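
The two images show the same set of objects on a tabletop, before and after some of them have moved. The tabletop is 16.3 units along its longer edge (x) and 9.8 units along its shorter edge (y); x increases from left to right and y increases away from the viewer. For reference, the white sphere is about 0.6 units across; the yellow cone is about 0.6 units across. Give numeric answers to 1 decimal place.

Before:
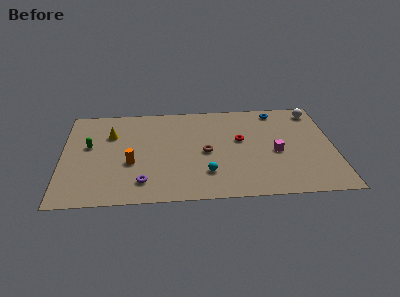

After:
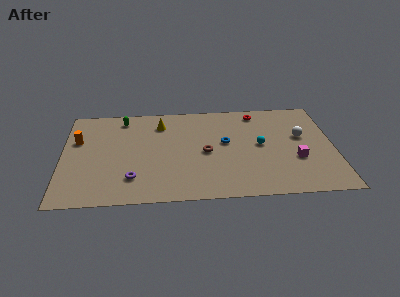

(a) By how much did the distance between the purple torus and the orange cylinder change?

+3.2

They were about 2.0 units apart before and 5.2 after — 3.2 units further apart.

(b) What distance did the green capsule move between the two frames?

3.4

From (1.6, 5.7) to (3.6, 8.4), the green capsule covered √(2.0² + 2.7²) ≈ 3.4 units.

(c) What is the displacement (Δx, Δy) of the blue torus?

(-3.2, -3.1)

The blue torus was at about (13.0, 8.6) and moved to about (9.8, 5.5).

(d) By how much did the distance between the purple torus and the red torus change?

+2.8

They were about 7.0 units apart before and 9.8 after — 2.8 units further apart.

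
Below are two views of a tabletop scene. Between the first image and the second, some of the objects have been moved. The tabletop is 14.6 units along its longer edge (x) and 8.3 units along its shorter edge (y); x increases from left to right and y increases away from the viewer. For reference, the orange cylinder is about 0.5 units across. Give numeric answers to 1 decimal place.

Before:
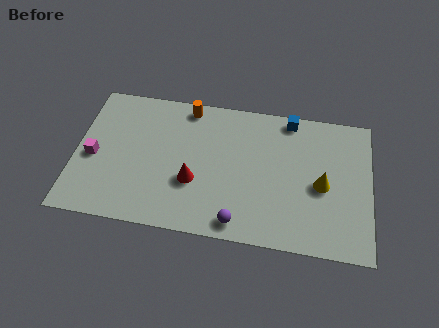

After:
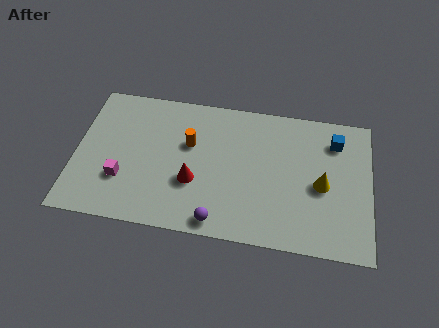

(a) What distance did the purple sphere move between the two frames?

1.0

The purple sphere moved from about (8.2, 1.0) to (7.2, 0.9), a distance of √(1.0² + 0.1²) ≈ 1.0.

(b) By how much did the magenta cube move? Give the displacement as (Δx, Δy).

(1.5, -1.1)

The magenta cube was at about (0.9, 3.7) and moved to about (2.4, 2.6).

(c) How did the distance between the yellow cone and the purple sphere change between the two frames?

+0.9

The distance was about 4.9 in the first image and 5.8 in the second, so they moved 0.9 units further apart.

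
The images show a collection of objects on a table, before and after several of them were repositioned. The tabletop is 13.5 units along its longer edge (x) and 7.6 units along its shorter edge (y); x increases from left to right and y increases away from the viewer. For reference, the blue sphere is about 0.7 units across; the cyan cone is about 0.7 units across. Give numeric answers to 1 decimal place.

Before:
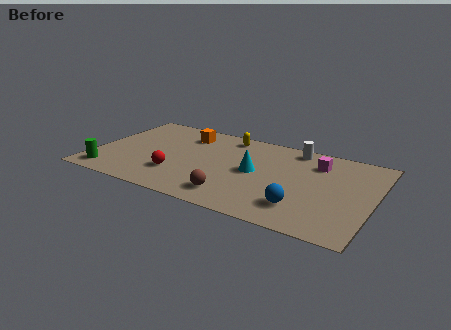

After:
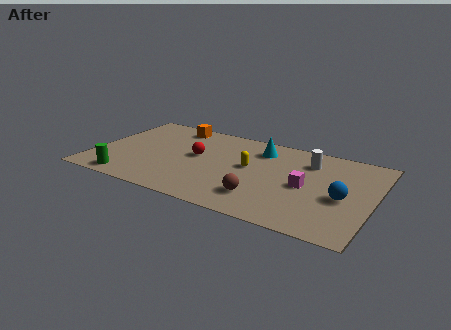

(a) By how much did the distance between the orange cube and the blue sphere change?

+1.8

Before: roughly 7.5 units apart; after: 9.3. That's 1.8 units further apart.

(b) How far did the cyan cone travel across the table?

2.1

The cyan cone was near (7.8, 3.9) before and (7.8, 6.0) after, so it travelled √(0.0² + 2.1²) ≈ 2.1 units.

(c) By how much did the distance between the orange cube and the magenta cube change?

+1.0

Before: roughly 6.5 units apart; after: 7.5. That's 1.0 units further apart.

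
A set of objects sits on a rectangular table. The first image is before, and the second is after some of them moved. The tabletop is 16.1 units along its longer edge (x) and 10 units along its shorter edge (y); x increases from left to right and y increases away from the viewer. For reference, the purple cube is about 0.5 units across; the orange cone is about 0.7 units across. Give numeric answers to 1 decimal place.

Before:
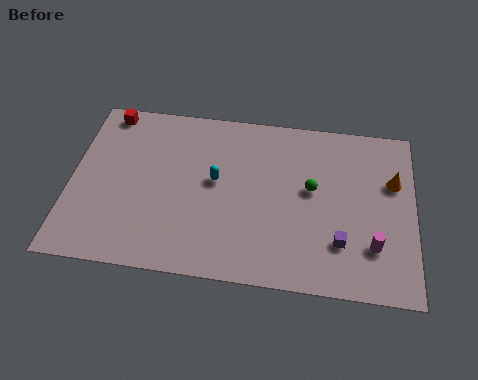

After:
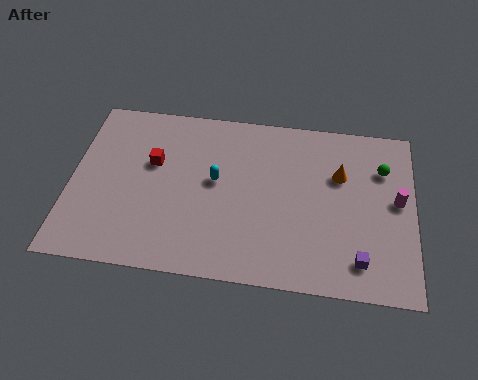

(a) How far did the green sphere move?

3.7

From (11.3, 5.6) to (14.6, 7.2), the green sphere covered √(3.3² + 1.6²) ≈ 3.7 units.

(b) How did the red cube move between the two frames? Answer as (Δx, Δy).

(2.3, -2.8)

From the two frames, the red cube sits at roughly (1.5, 9.0) before and (3.8, 6.2) after.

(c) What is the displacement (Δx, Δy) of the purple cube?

(0.9, -0.9)

The purple cube was at about (12.7, 2.7) and moved to about (13.6, 1.8).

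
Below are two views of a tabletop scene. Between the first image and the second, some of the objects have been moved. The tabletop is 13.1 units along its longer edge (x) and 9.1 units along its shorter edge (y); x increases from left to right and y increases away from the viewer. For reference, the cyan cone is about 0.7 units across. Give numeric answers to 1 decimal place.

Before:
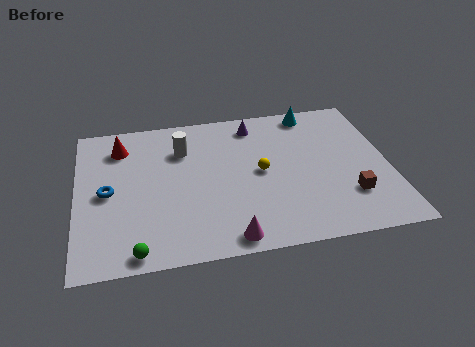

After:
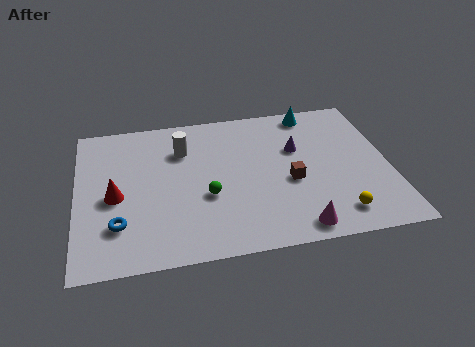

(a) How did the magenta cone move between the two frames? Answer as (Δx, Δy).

(2.8, 0.1)

The magenta cone was at about (6.2, 0.9) and moved to about (9.0, 1.0).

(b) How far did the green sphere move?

4.0

The green sphere was near (2.4, 0.8) before and (5.4, 3.5) after, so it travelled √(3.0² + 2.7²) ≈ 4.0 units.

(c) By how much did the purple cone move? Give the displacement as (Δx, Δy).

(1.7, -1.9)

The purple cone was at about (7.6, 7.7) and moved to about (9.3, 5.8).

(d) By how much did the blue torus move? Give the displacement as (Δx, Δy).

(0.4, -2.0)

The blue torus was at about (1.3, 4.4) and moved to about (1.7, 2.4).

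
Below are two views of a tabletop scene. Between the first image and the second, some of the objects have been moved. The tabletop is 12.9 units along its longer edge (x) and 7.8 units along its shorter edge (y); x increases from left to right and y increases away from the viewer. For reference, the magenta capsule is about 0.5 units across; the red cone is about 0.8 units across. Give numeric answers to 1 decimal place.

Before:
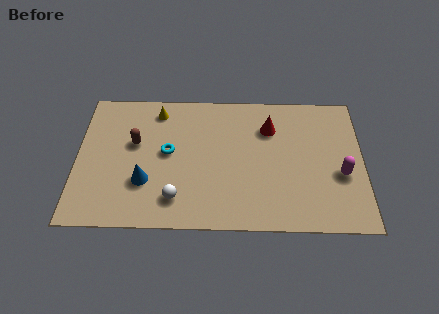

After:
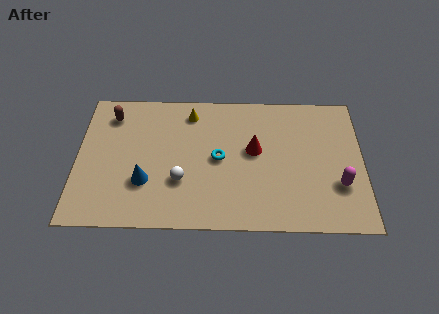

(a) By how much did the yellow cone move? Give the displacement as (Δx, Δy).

(1.5, -0.1)

From the two frames, the yellow cone sits at roughly (3.6, 6.6) before and (5.1, 6.5) after.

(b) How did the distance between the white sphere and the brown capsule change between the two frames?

+1.3

Before: roughly 3.6 units apart; after: 4.9. That's 1.3 units further apart.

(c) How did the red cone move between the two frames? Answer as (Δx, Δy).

(-0.7, -1.3)

From the two frames, the red cone sits at roughly (8.7, 5.7) before and (8.0, 4.4) after.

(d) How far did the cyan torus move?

2.3

From (4.1, 4.2) to (6.4, 3.9), the cyan torus covered √(2.3² + 0.3²) ≈ 2.3 units.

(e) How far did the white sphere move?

1.0

The white sphere was near (4.5, 1.6) before and (4.7, 2.6) after, so it travelled √(0.2² + 1.0²) ≈ 1.0 units.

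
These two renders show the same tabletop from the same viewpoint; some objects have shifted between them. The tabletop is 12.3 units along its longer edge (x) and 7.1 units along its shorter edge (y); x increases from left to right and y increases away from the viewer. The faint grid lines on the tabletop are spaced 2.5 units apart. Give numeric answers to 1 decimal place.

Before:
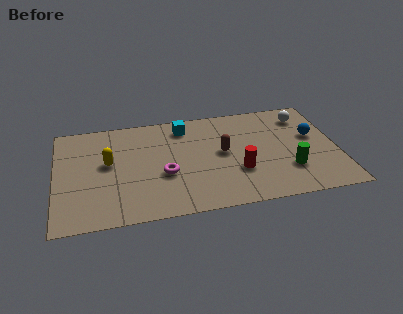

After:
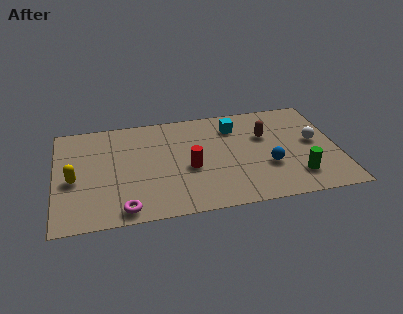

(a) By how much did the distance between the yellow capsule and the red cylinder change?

-0.8

The distance was about 5.8 in the first image and 5.0 in the second, so they moved 0.8 units closer together.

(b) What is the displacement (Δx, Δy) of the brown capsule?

(1.9, 0.8)

The brown capsule started near (7.3, 3.8) and ended near (9.2, 4.6).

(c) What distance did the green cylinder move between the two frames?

0.6

The green cylinder moved from about (10.1, 2.1) to (10.4, 1.6), a distance of √(0.3² + 0.5²) ≈ 0.6.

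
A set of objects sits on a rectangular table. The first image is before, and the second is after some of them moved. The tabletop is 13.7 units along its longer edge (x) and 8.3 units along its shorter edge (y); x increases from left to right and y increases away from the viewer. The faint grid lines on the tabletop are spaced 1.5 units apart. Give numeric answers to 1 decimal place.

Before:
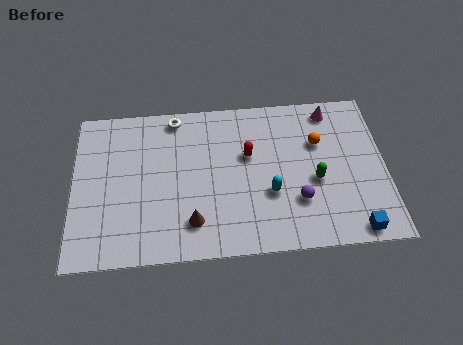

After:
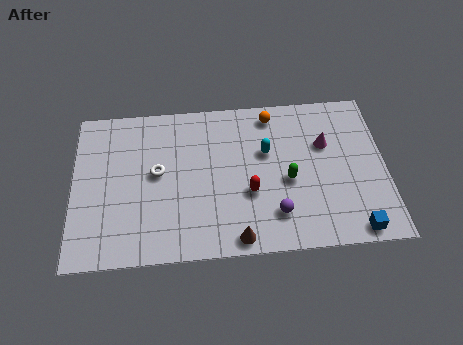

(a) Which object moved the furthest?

the white torus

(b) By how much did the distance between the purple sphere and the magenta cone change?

-0.8

The distance was about 5.0 in the first image and 4.2 in the second, so they moved 0.8 units closer together.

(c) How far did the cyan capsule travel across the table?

2.2

From (8.6, 3.0) to (8.5, 5.2), the cyan capsule covered √(0.1² + 2.2²) ≈ 2.2 units.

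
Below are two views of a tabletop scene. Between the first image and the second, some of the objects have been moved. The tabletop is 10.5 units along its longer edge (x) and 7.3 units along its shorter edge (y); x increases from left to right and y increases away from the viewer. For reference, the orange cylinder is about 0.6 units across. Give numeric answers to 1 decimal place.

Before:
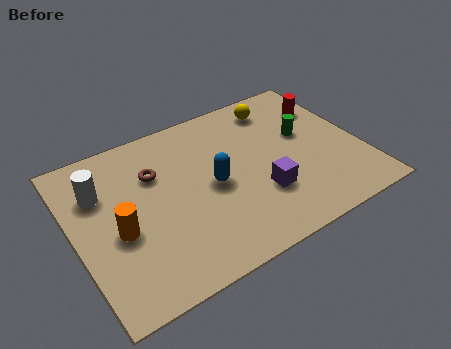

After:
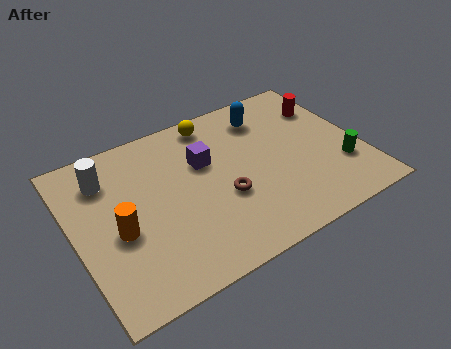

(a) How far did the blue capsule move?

3.3

The blue capsule moved from about (5.0, 3.5) to (7.4, 5.8), a distance of √(2.4² + 2.3²) ≈ 3.3.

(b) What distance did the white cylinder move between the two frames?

0.6

From (1.1, 5.1) to (1.4, 5.6), the white cylinder covered √(0.3² + 0.5²) ≈ 0.6 units.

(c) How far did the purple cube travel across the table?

2.9

The purple cube was near (6.6, 2.3) before and (4.9, 4.7) after, so it travelled √(1.7² + 2.4²) ≈ 2.9 units.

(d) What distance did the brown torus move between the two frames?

3.1

The brown torus moved from about (3.1, 5.0) to (5.3, 2.8), a distance of √(2.2² + 2.2²) ≈ 3.1.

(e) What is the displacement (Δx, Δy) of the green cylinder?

(1.0, -2.1)

The green cylinder started near (8.6, 4.3) and ended near (9.6, 2.2).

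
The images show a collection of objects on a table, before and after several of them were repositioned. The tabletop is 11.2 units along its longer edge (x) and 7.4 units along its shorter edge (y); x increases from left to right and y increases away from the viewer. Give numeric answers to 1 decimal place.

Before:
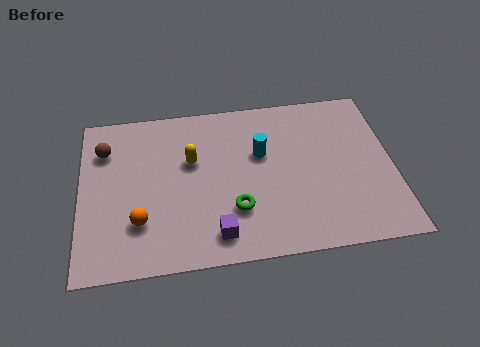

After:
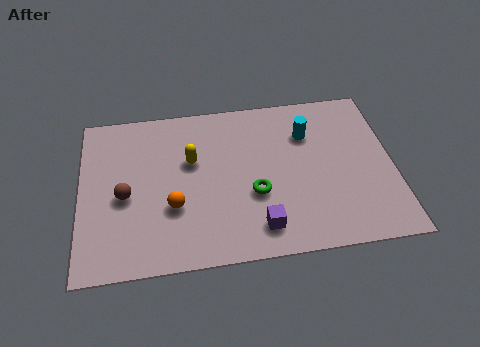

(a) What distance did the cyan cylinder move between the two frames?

1.8

From (6.5, 4.6) to (8.2, 5.3), the cyan cylinder covered √(1.7² + 0.7²) ≈ 1.8 units.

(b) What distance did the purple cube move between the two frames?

1.5

From (4.8, 1.2) to (6.3, 1.3), the purple cube covered √(1.5² + 0.1²) ≈ 1.5 units.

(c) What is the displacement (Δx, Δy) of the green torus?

(0.7, 0.6)

The green torus started near (5.5, 2.2) and ended near (6.2, 2.8).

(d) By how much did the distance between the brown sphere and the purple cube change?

-0.7

Before: roughly 5.8 units apart; after: 5.1. That's 0.7 units closer together.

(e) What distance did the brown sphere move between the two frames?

2.3

From (0.9, 5.5) to (1.6, 3.3), the brown sphere covered √(0.7² + 2.2²) ≈ 2.3 units.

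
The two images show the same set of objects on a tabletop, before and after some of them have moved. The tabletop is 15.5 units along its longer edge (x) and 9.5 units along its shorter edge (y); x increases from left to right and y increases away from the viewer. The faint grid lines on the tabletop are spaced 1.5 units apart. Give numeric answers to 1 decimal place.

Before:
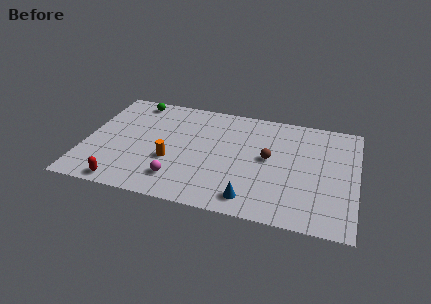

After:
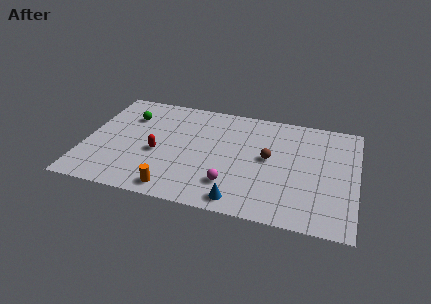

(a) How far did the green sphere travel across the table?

1.5

The green sphere moved from about (2.5, 8.4) to (2.3, 6.9), a distance of √(0.2² + 1.5²) ≈ 1.5.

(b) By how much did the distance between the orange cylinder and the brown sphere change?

+0.8

Before: roughly 5.7 units apart; after: 6.5. That's 0.8 units further apart.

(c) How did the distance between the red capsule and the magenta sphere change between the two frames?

+1.4

The distance was about 3.2 in the first image and 4.6 in the second, so they moved 1.4 units further apart.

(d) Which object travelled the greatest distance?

the red capsule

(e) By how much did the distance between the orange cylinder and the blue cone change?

-1.4

They were about 5.1 units apart before and 3.7 after — 1.4 units closer together.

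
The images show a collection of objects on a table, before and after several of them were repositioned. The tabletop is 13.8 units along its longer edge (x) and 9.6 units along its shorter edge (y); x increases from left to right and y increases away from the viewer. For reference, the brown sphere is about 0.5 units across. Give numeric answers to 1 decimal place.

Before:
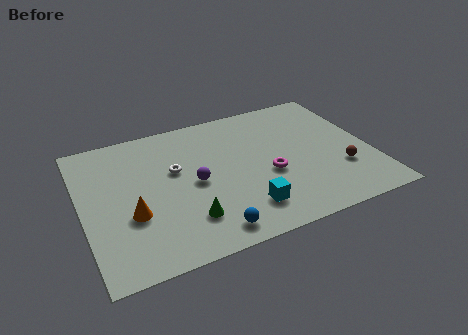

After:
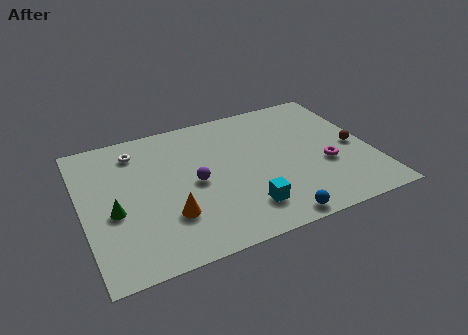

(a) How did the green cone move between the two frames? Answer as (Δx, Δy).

(-3.3, 1.7)

The green cone started near (4.7, 2.3) and ended near (1.4, 4.0).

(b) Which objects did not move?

the purple sphere and the cyan cube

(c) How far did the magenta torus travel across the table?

2.7

The magenta torus was near (8.8, 3.9) before and (11.5, 3.6) after, so it travelled √(2.7² + 0.3²) ≈ 2.7 units.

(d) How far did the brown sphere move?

1.6

The brown sphere moved from about (12.2, 3.0) to (13.0, 4.4), a distance of √(0.8² + 1.4²) ≈ 1.6.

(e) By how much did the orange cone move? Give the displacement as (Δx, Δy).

(1.7, -0.7)

The orange cone was at about (2.2, 3.5) and moved to about (3.9, 2.8).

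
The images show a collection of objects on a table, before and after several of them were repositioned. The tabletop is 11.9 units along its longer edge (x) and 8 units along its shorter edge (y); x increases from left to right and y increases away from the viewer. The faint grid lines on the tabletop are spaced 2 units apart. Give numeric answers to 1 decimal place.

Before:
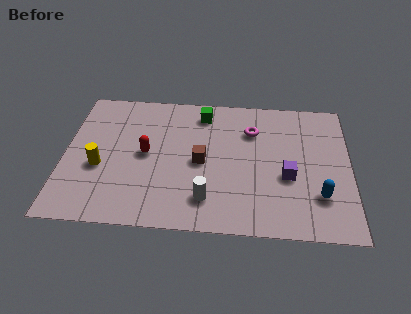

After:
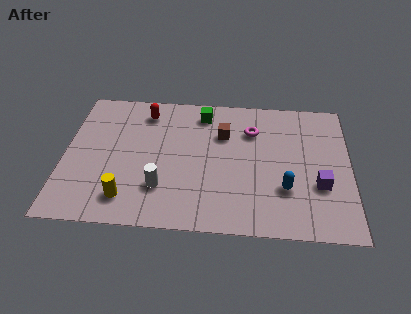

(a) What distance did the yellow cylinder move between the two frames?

2.1

From (1.5, 3.2) to (2.7, 1.5), the yellow cylinder covered √(1.2² + 1.7²) ≈ 2.1 units.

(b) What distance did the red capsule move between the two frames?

2.5

From (3.4, 4.1) to (3.3, 6.6), the red capsule covered √(0.1² + 2.5²) ≈ 2.5 units.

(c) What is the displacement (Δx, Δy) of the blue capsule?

(-1.4, 0.3)

From the two frames, the blue capsule sits at roughly (10.6, 2.2) before and (9.2, 2.5) after.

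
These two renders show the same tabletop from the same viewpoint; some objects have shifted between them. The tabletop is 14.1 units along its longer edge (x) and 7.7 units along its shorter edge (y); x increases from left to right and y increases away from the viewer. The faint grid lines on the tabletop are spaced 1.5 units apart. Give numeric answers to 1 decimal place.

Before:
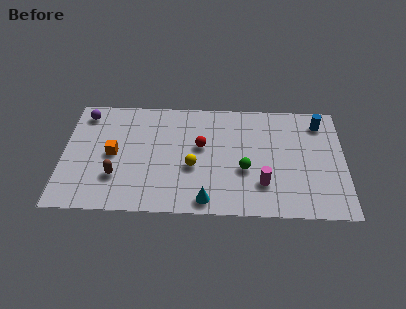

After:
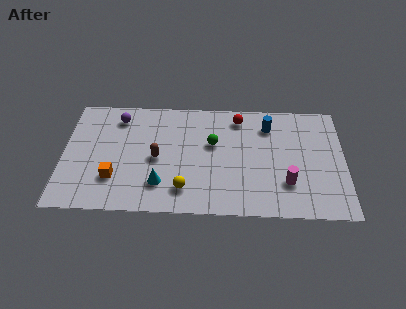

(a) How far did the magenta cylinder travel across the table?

1.2

The magenta cylinder moved from about (10.0, 2.1) to (11.2, 2.2), a distance of √(1.2² + 0.1²) ≈ 1.2.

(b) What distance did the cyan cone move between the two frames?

2.5

The cyan cone moved from about (7.2, 0.9) to (4.9, 1.9), a distance of √(2.3² + 1.0²) ≈ 2.5.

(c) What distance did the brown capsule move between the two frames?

2.4

From (2.7, 2.3) to (4.7, 3.6), the brown capsule covered √(2.0² + 1.3²) ≈ 2.4 units.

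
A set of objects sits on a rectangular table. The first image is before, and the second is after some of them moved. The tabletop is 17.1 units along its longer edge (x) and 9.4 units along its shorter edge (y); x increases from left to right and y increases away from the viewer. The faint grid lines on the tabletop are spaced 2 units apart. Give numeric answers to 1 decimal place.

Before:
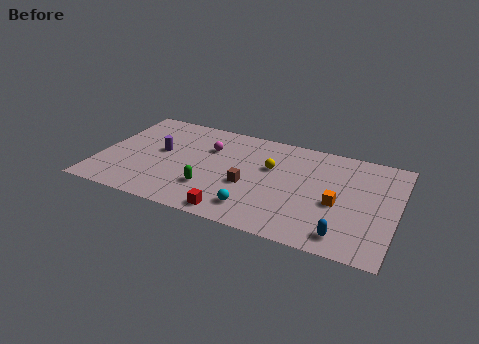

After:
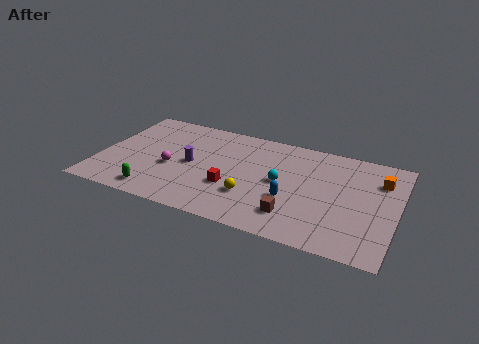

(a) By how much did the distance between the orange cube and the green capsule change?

+6.3

The distance was about 7.3 in the first image and 13.6 in the second, so they moved 6.3 units further apart.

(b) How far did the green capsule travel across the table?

3.3

The green capsule moved from about (6.6, 2.7) to (3.6, 1.3), a distance of √(3.0² + 1.4²) ≈ 3.3.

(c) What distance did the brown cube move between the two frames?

3.3

From (8.7, 3.8) to (11.5, 2.1), the brown cube covered √(2.8² + 1.7²) ≈ 3.3 units.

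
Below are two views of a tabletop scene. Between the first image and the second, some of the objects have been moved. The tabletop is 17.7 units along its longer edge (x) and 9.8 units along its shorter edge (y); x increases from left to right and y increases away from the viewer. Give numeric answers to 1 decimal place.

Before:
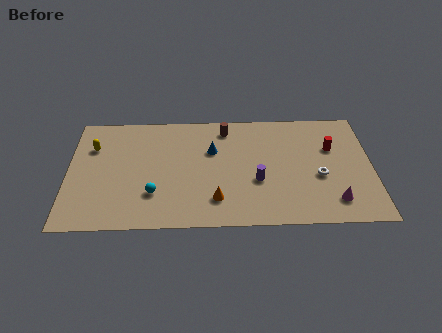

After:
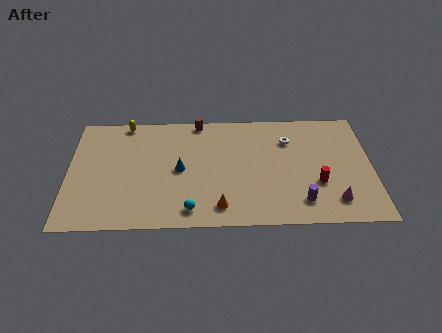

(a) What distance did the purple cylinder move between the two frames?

3.1

The purple cylinder moved from about (11.0, 3.7) to (13.5, 1.9), a distance of √(2.5² + 1.8²) ≈ 3.1.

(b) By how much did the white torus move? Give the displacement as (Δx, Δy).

(-1.7, 3.2)

The white torus was at about (14.6, 4.0) and moved to about (12.9, 7.2).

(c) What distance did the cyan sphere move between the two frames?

2.5

From (5.0, 2.8) to (7.1, 1.4), the cyan sphere covered √(2.1² + 1.4²) ≈ 2.5 units.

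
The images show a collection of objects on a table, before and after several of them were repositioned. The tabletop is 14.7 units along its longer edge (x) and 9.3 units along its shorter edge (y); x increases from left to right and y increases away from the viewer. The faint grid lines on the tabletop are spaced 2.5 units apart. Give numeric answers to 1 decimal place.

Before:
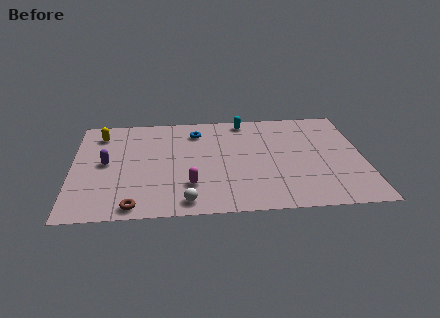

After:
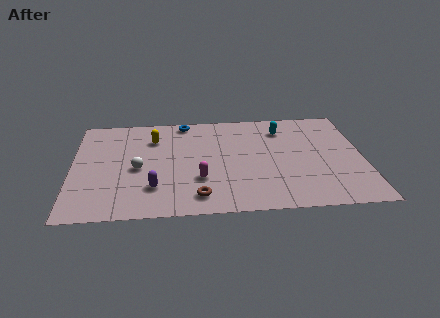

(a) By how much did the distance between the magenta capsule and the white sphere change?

+1.9

Before: roughly 1.4 units apart; after: 3.3. That's 1.9 units further apart.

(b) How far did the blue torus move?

1.2

The blue torus was near (6.3, 7.4) before and (5.7, 8.4) after, so it travelled √(0.6² + 1.0²) ≈ 1.2 units.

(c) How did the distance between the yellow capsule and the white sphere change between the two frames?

-4.9

Before: roughly 7.7 units apart; after: 2.8. That's 4.9 units closer together.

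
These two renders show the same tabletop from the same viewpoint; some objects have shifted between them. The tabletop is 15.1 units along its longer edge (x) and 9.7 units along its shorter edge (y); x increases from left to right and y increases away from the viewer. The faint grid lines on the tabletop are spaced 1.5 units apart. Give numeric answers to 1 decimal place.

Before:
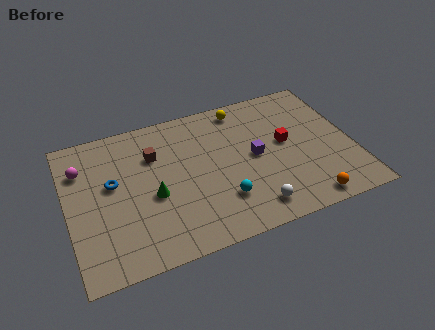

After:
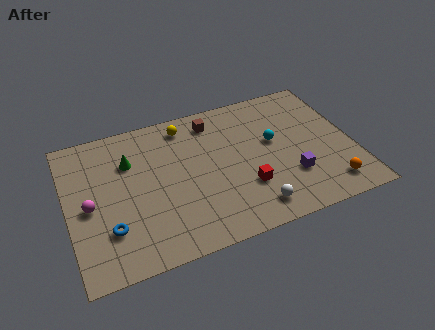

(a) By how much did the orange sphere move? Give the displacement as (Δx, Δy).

(1.3, 0.6)

From the two frames, the orange sphere sits at roughly (12.2, 1.0) before and (13.5, 1.6) after.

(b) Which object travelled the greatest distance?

the cyan sphere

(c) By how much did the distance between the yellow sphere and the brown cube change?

-3.7

Before: roughly 5.2 units apart; after: 1.5. That's 3.7 units closer together.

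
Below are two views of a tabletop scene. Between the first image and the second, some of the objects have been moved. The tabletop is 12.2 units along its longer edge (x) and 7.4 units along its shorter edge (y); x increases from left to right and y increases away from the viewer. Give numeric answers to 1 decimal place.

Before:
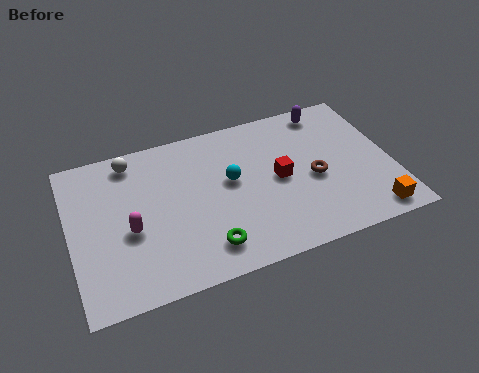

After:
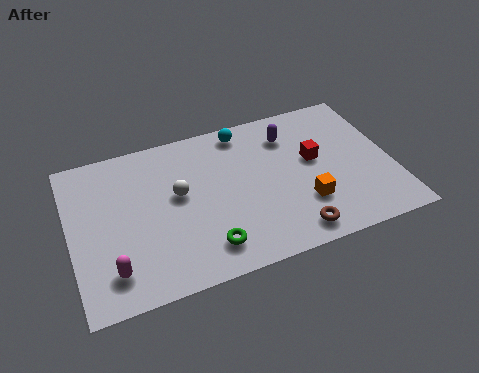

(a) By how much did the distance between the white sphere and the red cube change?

-0.8

They were about 6.0 units apart before and 5.2 after — 0.8 units closer together.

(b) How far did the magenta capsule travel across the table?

1.8

From (2.2, 3.1) to (1.4, 1.5), the magenta capsule covered √(0.8² + 1.6²) ≈ 1.8 units.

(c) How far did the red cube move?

1.5

From (7.9, 3.7) to (9.3, 4.2), the red cube covered √(1.4² + 0.5²) ≈ 1.5 units.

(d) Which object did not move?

the green torus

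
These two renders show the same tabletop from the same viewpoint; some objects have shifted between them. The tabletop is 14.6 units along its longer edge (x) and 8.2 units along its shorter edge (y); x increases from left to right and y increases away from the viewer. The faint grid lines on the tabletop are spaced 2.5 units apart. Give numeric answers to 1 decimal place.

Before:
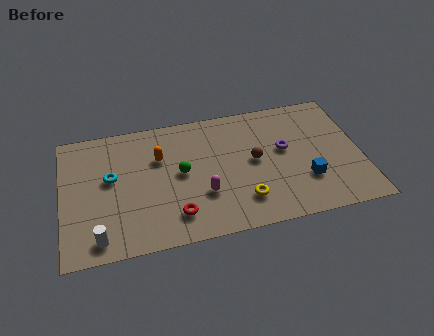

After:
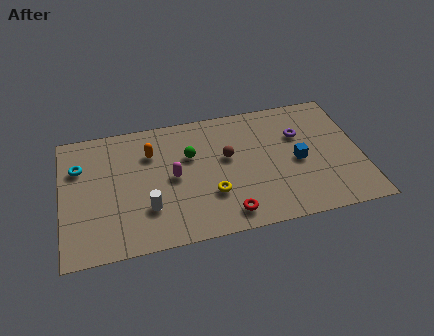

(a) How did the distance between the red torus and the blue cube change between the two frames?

-2.0

They were about 6.4 units apart before and 4.4 after — 2.0 units closer together.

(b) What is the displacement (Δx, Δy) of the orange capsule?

(-0.4, 0.4)

The orange capsule started near (4.8, 5.5) and ended near (4.4, 5.9).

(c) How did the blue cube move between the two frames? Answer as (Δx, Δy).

(-0.3, 1.3)

The blue cube was at about (11.8, 2.5) and moved to about (11.5, 3.8).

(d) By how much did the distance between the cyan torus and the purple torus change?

+2.3

Before: roughly 8.5 units apart; after: 10.8. That's 2.3 units further apart.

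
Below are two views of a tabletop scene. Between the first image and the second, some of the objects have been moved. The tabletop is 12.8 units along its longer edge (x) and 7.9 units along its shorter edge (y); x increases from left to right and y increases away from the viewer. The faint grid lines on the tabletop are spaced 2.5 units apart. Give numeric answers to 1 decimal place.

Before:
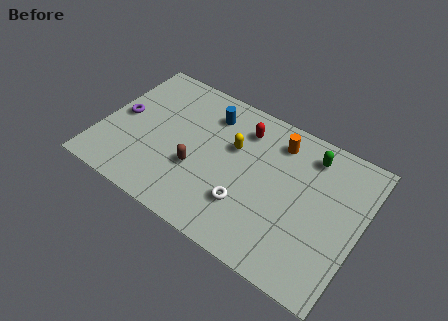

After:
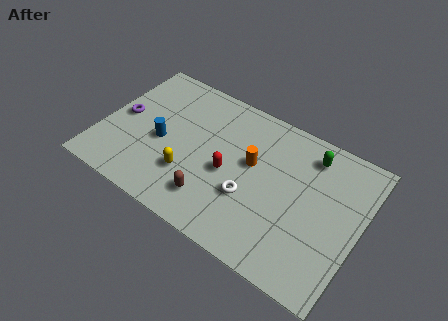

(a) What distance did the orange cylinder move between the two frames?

2.1

From (8.4, 6.4) to (7.4, 4.6), the orange cylinder covered √(1.0² + 1.8²) ≈ 2.1 units.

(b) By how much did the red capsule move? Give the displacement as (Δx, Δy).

(-0.3, -2.7)

From the two frames, the red capsule sits at roughly (6.7, 6.2) before and (6.4, 3.5) after.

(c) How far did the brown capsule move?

1.6

From (4.9, 2.9) to (5.9, 1.7), the brown capsule covered √(1.0² + 1.2²) ≈ 1.6 units.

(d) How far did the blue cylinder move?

3.4

The blue cylinder was near (5.0, 6.2) before and (3.0, 3.5) after, so it travelled √(2.0² + 2.7²) ≈ 3.4 units.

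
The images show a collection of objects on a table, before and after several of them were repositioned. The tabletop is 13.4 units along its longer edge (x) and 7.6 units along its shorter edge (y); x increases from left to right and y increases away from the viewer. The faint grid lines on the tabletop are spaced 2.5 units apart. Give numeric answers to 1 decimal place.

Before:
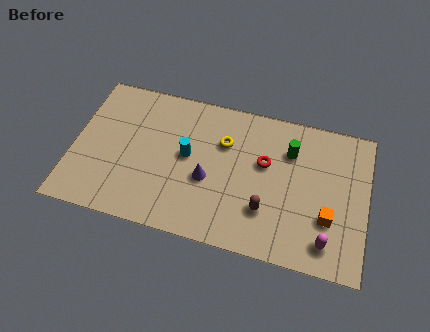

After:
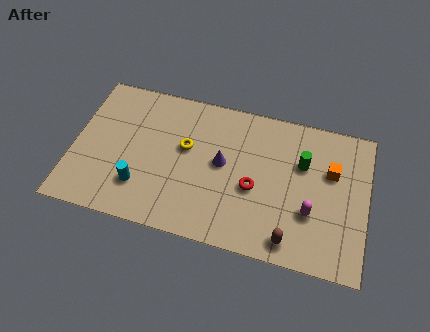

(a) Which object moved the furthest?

the cyan cylinder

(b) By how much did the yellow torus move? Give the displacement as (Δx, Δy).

(-1.7, -0.7)

From the two frames, the yellow torus sits at roughly (6.8, 5.2) before and (5.1, 4.5) after.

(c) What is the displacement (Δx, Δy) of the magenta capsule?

(-0.8, 1.3)

The magenta capsule started near (11.7, 1.3) and ended near (10.9, 2.6).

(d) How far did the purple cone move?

1.2

From (6.2, 3.1) to (6.8, 4.1), the purple cone covered √(0.6² + 1.0²) ≈ 1.2 units.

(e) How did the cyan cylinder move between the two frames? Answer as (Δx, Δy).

(-2.0, -2.1)

The cyan cylinder started near (5.2, 4.1) and ended near (3.2, 2.0).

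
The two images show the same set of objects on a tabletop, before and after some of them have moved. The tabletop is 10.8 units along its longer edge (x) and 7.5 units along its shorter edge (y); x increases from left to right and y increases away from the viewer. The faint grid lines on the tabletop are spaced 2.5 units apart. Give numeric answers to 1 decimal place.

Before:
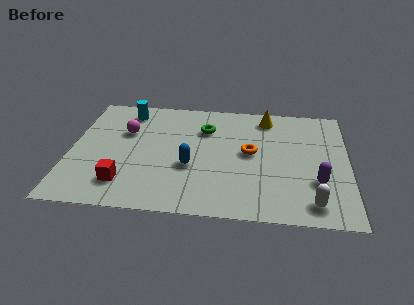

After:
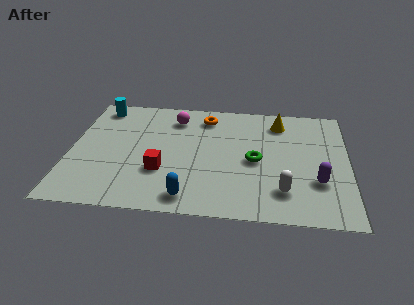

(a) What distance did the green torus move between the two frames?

2.8

The green torus moved from about (5.2, 5.4) to (7.2, 3.5), a distance of √(2.0² + 1.9²) ≈ 2.8.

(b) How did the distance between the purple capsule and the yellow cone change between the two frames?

-0.5

Before: roughly 4.5 units apart; after: 4.0. That's 0.5 units closer together.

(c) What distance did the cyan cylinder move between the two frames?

1.1

From (2.1, 6.3) to (1.0, 6.5), the cyan cylinder covered √(1.1² + 0.2²) ≈ 1.1 units.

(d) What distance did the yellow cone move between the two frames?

0.6

The yellow cone was near (7.6, 6.4) before and (8.1, 6.1) after, so it travelled √(0.5² + 0.3²) ≈ 0.6 units.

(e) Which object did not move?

the purple capsule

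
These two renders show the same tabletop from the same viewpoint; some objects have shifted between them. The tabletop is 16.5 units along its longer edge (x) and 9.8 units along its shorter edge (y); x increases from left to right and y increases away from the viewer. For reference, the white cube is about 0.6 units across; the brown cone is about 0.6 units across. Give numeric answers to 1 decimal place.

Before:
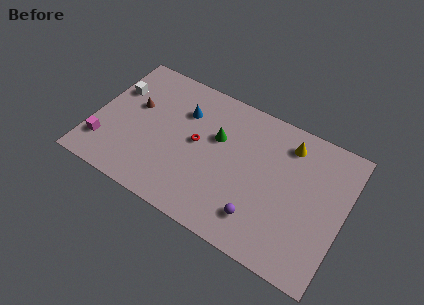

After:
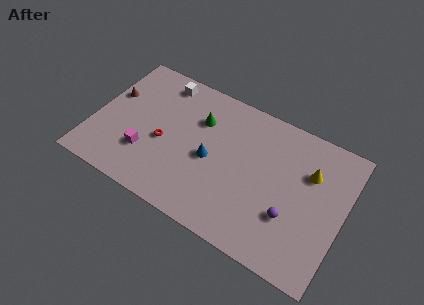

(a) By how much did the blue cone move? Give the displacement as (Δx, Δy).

(2.2, -2.5)

The blue cone started near (5.6, 7.0) and ended near (7.8, 4.5).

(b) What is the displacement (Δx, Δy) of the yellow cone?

(1.6, -1.3)

The yellow cone started near (12.5, 8.0) and ended near (14.1, 6.7).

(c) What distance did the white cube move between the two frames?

3.4

From (1.1, 6.6) to (3.9, 8.5), the white cube covered √(2.8² + 1.9²) ≈ 3.4 units.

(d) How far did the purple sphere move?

2.2

From (11.4, 2.1) to (13.3, 3.2), the purple sphere covered √(1.9² + 1.1²) ≈ 2.2 units.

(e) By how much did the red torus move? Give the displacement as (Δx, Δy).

(-2.1, -1.0)

The red torus was at about (6.8, 5.2) and moved to about (4.7, 4.2).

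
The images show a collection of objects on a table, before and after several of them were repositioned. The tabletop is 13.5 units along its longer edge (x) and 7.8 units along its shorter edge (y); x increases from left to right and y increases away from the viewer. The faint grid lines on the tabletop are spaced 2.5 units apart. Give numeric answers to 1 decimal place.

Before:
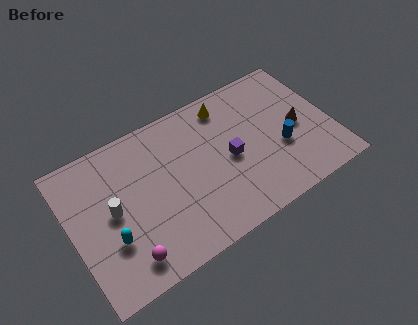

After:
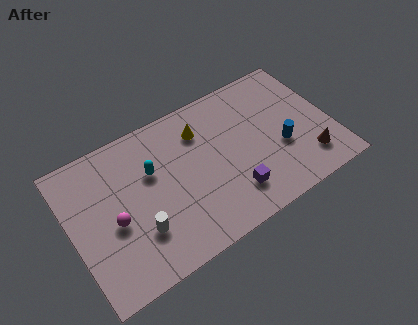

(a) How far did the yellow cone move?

1.7

The yellow cone was near (8.5, 6.6) before and (7.0, 5.9) after, so it travelled √(1.5² + 0.7²) ≈ 1.7 units.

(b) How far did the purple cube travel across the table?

1.9

The purple cube was near (8.2, 3.7) before and (8.0, 1.8) after, so it travelled √(0.2² + 1.9²) ≈ 1.9 units.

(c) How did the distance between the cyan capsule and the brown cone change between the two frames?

-1.7

The distance was about 10.1 in the first image and 8.4 in the second, so they moved 1.7 units closer together.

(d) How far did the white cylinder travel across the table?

2.0

The white cylinder was near (2.1, 4.0) before and (3.2, 2.3) after, so it travelled √(1.1² + 1.7²) ≈ 2.0 units.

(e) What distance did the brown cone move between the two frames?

2.0

From (11.8, 3.7) to (12.0, 1.7), the brown cone covered √(0.2² + 2.0²) ≈ 2.0 units.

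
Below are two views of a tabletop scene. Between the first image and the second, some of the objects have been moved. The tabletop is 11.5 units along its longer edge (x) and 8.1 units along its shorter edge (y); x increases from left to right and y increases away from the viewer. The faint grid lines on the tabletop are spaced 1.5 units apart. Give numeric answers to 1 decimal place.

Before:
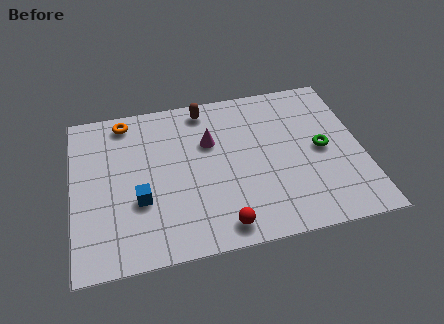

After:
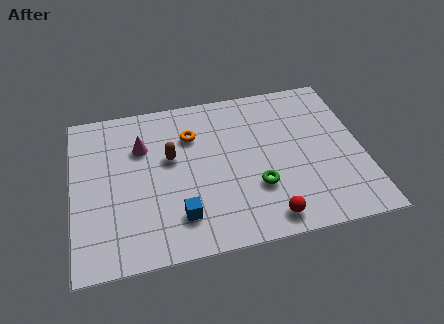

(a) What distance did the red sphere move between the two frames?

1.8

The red sphere moved from about (5.7, 1.0) to (7.5, 1.0), a distance of √(1.8² + 0.0²) ≈ 1.8.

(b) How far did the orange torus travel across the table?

2.9

From (2.2, 7.1) to (4.8, 5.8), the orange torus covered √(2.6² + 1.3²) ≈ 2.9 units.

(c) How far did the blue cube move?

1.9

The blue cube moved from about (2.6, 2.9) to (4.1, 1.8), a distance of √(1.5² + 1.1²) ≈ 1.9.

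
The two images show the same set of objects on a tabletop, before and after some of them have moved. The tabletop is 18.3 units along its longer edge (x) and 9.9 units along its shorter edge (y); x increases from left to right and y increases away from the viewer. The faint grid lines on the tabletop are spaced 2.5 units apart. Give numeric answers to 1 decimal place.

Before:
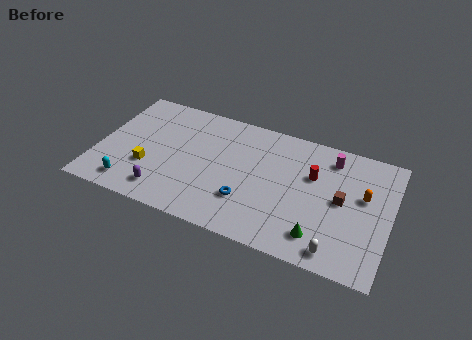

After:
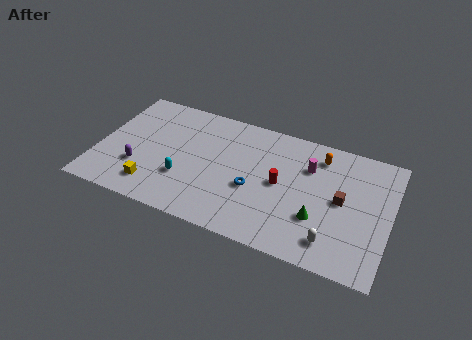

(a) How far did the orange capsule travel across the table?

3.6

The orange capsule moved from about (16.6, 5.9) to (13.7, 8.1), a distance of √(2.9² + 2.2²) ≈ 3.6.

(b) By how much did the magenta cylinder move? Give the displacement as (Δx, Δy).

(-1.3, -1.2)

The magenta cylinder was at about (14.4, 8.2) and moved to about (13.1, 7.0).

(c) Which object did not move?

the brown cube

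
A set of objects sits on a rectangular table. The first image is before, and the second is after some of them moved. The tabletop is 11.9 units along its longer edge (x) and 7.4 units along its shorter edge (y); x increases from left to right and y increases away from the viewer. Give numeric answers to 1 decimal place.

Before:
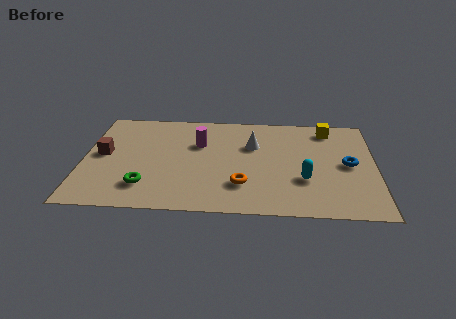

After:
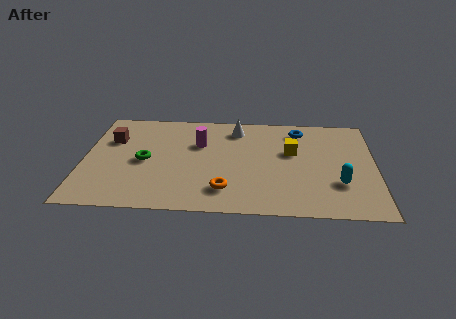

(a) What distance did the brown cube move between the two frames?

1.1

The brown cube moved from about (0.8, 3.9) to (1.1, 5.0), a distance of √(0.3² + 1.1²) ≈ 1.1.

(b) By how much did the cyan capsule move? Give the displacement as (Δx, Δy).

(1.4, -0.2)

From the two frames, the cyan capsule sits at roughly (9.0, 2.5) before and (10.4, 2.3) after.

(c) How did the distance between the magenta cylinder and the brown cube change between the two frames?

-0.4

Before: roughly 4.0 units apart; after: 3.6. That's 0.4 units closer together.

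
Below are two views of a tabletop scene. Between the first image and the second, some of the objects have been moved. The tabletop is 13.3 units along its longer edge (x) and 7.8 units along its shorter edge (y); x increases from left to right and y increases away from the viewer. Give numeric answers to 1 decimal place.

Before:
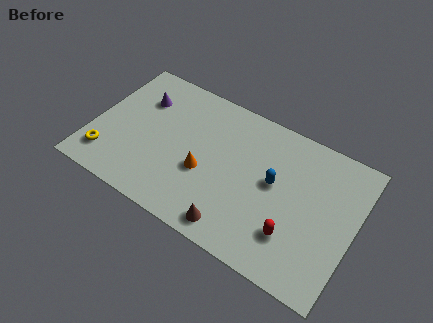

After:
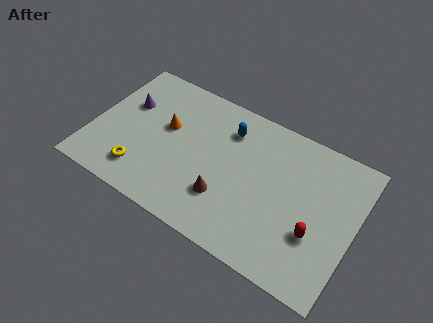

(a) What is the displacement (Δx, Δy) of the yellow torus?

(1.8, 0.0)

The yellow torus started near (1.0, 1.6) and ended near (2.8, 1.6).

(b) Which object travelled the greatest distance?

the blue capsule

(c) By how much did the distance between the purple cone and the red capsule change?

+1.2

The distance was about 9.1 in the first image and 10.3 in the second, so they moved 1.2 units further apart.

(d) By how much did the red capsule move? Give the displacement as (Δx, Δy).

(1.0, 0.6)

From the two frames, the red capsule sits at roughly (10.5, 2.1) before and (11.5, 2.7) after.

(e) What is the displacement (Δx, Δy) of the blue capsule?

(-2.6, 1.7)

The blue capsule started near (9.2, 4.3) and ended near (6.6, 6.0).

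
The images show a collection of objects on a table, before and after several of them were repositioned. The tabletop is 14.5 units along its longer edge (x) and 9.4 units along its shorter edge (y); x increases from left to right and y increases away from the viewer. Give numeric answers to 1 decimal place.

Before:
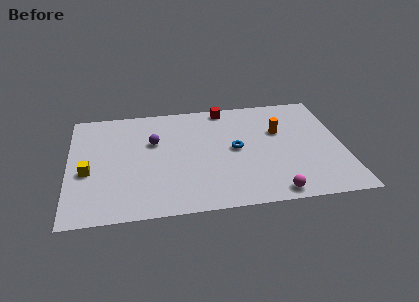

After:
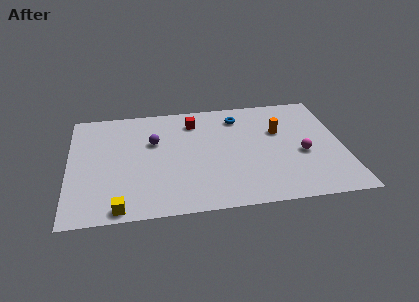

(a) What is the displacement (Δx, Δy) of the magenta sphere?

(1.7, 3.0)

The magenta sphere was at about (10.6, 0.9) and moved to about (12.3, 3.9).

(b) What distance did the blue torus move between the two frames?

2.8

The blue torus moved from about (8.8, 4.8) to (9.1, 7.6), a distance of √(0.3² + 2.8²) ≈ 2.8.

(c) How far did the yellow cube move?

3.5

The yellow cube moved from about (1.0, 3.9) to (2.6, 0.8), a distance of √(1.6² + 3.1²) ≈ 3.5.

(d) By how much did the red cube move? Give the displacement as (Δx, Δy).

(-1.7, -1.0)

From the two frames, the red cube sits at roughly (8.4, 8.5) before and (6.7, 7.5) after.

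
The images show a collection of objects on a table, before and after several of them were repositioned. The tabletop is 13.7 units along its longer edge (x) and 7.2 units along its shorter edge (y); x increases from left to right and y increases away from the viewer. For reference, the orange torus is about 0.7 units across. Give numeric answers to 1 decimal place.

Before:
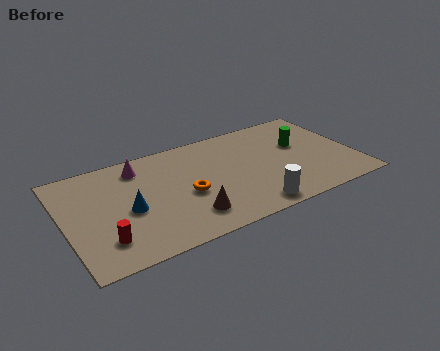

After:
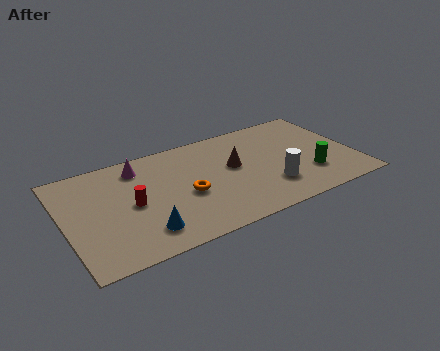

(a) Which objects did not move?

the magenta cone and the orange torus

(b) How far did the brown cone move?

3.5

The brown cone moved from about (5.5, 1.6) to (8.0, 4.1), a distance of √(2.5² + 2.5²) ≈ 3.5.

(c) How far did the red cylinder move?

2.3

From (1.6, 1.7) to (3.1, 3.5), the red cylinder covered √(1.5² + 1.8²) ≈ 2.3 units.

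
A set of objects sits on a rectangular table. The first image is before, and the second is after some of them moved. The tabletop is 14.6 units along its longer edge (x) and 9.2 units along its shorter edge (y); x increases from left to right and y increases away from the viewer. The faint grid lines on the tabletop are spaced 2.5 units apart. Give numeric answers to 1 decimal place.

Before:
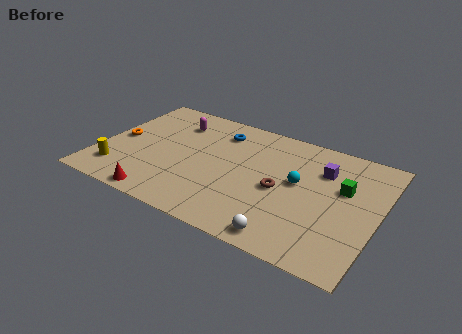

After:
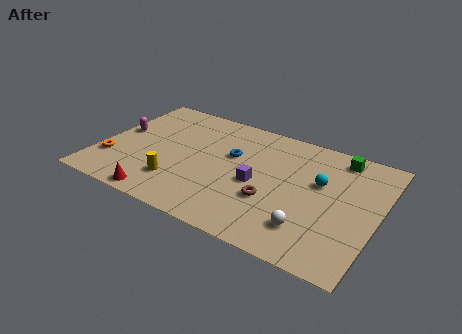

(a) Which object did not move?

the red cone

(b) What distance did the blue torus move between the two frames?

1.8

The blue torus was near (5.9, 7.3) before and (6.8, 5.7) after, so it travelled √(0.9² + 1.6²) ≈ 1.8 units.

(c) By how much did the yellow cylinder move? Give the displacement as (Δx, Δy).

(3.1, 0.4)

From the two frames, the yellow cylinder sits at roughly (1.3, 1.9) before and (4.4, 2.3) after.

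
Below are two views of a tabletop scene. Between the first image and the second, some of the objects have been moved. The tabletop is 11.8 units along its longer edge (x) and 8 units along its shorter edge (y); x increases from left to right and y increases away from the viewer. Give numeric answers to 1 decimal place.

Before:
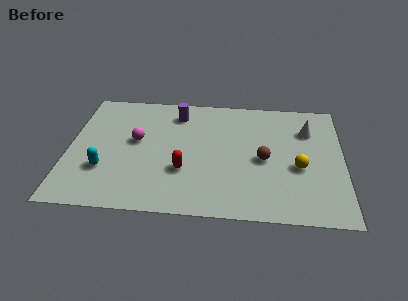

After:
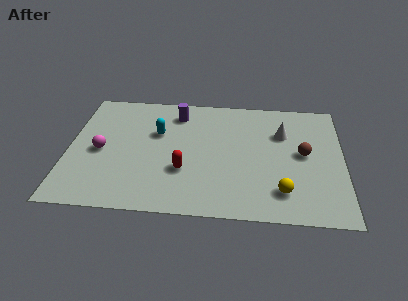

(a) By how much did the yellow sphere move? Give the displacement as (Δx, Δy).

(-0.7, -1.6)

The yellow sphere started near (9.9, 3.3) and ended near (9.2, 1.7).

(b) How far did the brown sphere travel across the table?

1.8

From (8.4, 3.7) to (10.1, 4.2), the brown sphere covered √(1.7² + 0.5²) ≈ 1.8 units.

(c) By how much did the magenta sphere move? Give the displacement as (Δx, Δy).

(-1.5, -0.8)

From the two frames, the magenta sphere sits at roughly (2.9, 4.5) before and (1.4, 3.7) after.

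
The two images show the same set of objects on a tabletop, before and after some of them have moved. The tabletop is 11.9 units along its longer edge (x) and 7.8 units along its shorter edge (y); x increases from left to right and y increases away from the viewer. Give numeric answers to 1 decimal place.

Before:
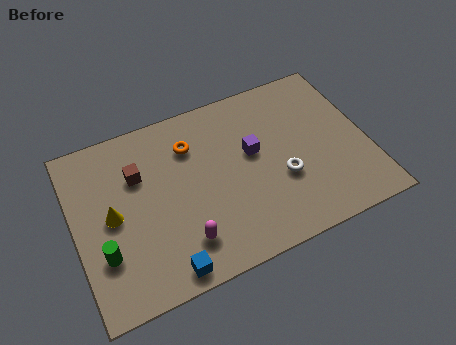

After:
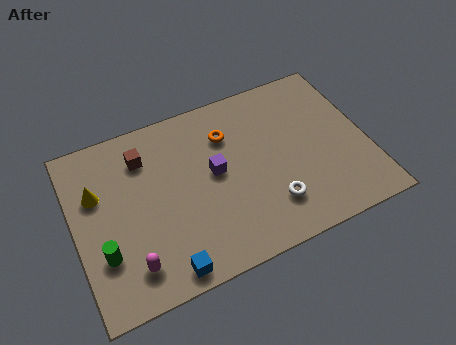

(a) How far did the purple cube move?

1.6

From (7.3, 4.5) to (5.7, 4.2), the purple cube covered √(1.6² + 0.3²) ≈ 1.6 units.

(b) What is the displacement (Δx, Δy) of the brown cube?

(0.3, 0.7)

The brown cube started near (2.7, 5.3) and ended near (3.0, 6.0).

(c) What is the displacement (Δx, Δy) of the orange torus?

(1.5, -0.1)

The orange torus started near (4.9, 5.8) and ended near (6.4, 5.7).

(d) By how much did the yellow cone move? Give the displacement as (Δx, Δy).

(-0.5, 1.2)

The yellow cone started near (1.5, 3.9) and ended near (1.0, 5.1).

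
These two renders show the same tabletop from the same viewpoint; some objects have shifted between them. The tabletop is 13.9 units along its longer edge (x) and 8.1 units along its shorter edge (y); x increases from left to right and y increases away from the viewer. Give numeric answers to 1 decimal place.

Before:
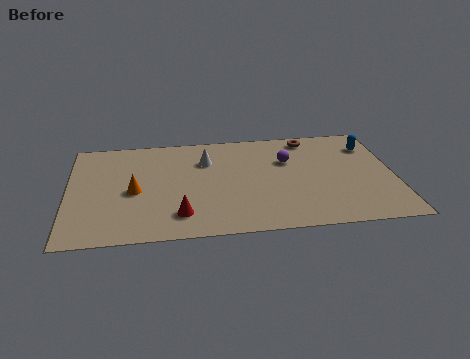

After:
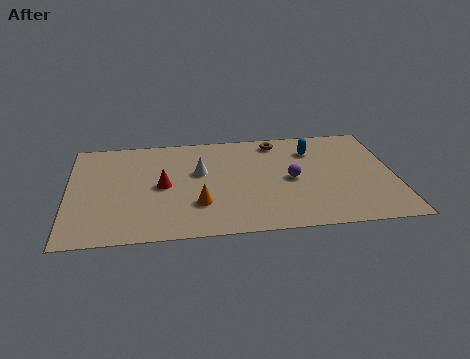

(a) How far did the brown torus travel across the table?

1.4

The brown torus moved from about (10.4, 7.1) to (9.0, 7.0), a distance of √(1.4² + 0.1²) ≈ 1.4.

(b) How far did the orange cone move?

3.0

The orange cone moved from about (2.8, 3.7) to (5.5, 2.4), a distance of √(2.7² + 1.3²) ≈ 3.0.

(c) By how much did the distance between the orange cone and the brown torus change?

-2.5

Before: roughly 8.3 units apart; after: 5.8. That's 2.5 units closer together.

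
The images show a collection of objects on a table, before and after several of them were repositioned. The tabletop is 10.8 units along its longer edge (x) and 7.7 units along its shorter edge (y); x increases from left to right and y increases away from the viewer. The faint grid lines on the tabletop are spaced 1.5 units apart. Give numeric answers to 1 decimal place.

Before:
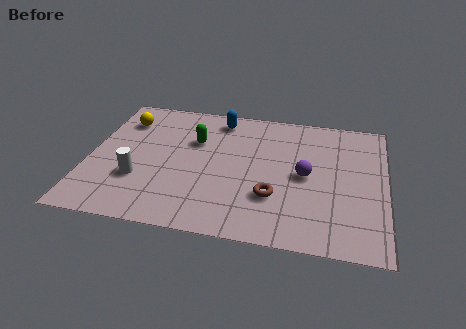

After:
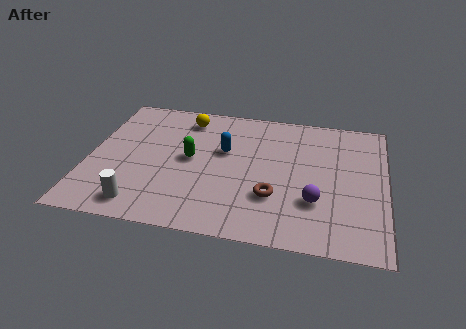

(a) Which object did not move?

the brown torus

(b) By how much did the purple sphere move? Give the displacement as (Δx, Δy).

(0.4, -1.4)

From the two frames, the purple sphere sits at roughly (7.9, 3.8) before and (8.3, 2.4) after.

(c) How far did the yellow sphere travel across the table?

2.4

From (1.1, 5.9) to (3.4, 6.4), the yellow sphere covered √(2.3² + 0.5²) ≈ 2.4 units.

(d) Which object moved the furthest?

the yellow sphere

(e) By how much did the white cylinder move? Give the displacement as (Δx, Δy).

(0.2, -1.4)

The white cylinder was at about (1.9, 2.5) and moved to about (2.1, 1.1).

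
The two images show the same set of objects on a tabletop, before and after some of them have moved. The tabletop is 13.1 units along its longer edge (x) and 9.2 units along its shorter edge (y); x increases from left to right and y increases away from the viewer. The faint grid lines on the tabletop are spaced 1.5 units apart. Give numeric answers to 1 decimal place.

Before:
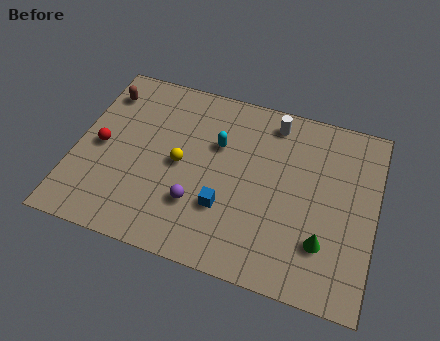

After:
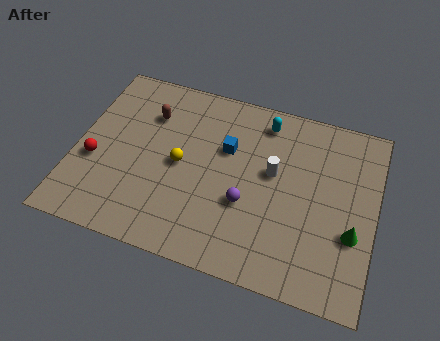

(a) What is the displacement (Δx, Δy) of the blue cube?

(-0.2, 3.0)

From the two frames, the blue cube sits at roughly (6.7, 2.9) before and (6.5, 5.9) after.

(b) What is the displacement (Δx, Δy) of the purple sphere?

(2.1, 0.7)

From the two frames, the purple sphere sits at roughly (5.5, 2.7) before and (7.6, 3.4) after.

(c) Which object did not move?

the yellow sphere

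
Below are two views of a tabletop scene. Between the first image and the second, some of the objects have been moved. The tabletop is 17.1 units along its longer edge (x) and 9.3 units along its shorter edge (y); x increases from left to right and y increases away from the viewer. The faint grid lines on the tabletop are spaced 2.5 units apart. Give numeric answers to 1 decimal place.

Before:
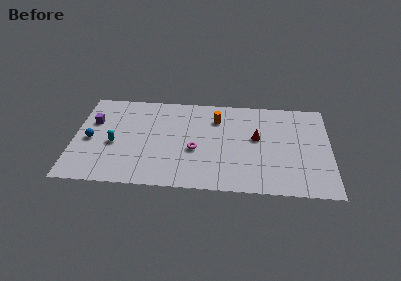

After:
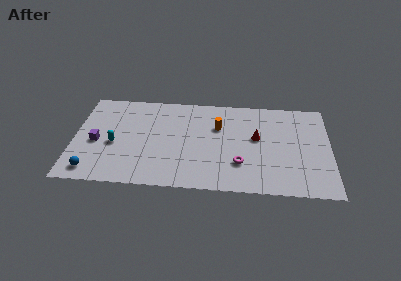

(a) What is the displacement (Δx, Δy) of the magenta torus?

(3.0, -1.1)

From the two frames, the magenta torus sits at roughly (8.1, 3.8) before and (11.1, 2.7) after.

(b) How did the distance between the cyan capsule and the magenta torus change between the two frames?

+3.1

They were about 5.4 units apart before and 8.5 after — 3.1 units further apart.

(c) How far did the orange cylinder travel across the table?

0.8

The orange cylinder was near (9.5, 7.0) before and (9.6, 6.2) after, so it travelled √(0.1² + 0.8²) ≈ 0.8 units.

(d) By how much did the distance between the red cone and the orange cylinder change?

-0.4

They were about 3.2 units apart before and 2.8 after — 0.4 units closer together.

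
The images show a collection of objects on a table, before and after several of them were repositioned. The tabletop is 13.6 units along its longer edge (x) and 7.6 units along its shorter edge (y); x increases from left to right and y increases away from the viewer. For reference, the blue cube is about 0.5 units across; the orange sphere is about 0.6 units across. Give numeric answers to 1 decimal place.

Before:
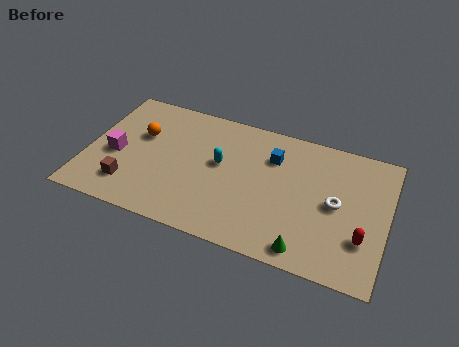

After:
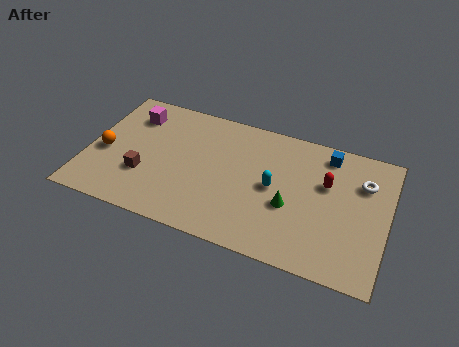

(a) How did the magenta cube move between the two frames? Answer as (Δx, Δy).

(0.5, 2.6)

From the two frames, the magenta cube sits at roughly (1.3, 3.3) before and (1.8, 5.9) after.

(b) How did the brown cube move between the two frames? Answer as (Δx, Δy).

(0.6, 0.8)

From the two frames, the brown cube sits at roughly (2.1, 1.7) before and (2.7, 2.5) after.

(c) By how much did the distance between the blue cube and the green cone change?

-1.2

They were about 5.0 units apart before and 3.8 after — 1.2 units closer together.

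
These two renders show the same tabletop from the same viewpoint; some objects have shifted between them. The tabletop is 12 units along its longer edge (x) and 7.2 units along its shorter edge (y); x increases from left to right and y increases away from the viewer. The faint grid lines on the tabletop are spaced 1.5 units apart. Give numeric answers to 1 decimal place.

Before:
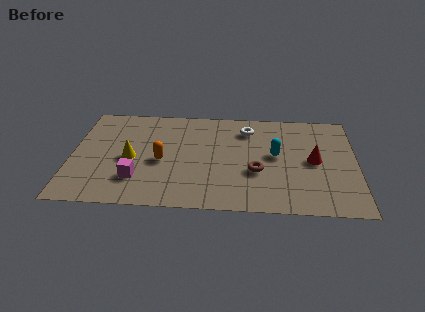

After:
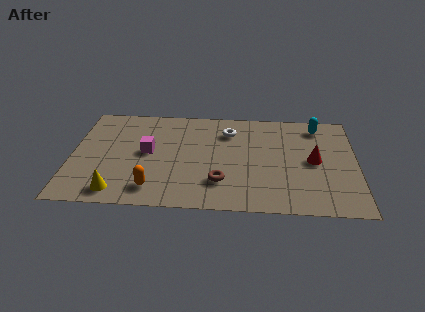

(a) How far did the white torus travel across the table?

0.8

From (7.4, 5.7) to (6.6, 5.5), the white torus covered √(0.8² + 0.2²) ≈ 0.8 units.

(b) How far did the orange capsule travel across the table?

1.9

From (3.8, 3.2) to (3.5, 1.3), the orange capsule covered √(0.3² + 1.9²) ≈ 1.9 units.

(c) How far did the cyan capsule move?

2.8

From (8.6, 3.9) to (10.4, 6.1), the cyan capsule covered √(1.8² + 2.2²) ≈ 2.8 units.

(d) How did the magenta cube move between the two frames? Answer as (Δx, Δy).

(0.4, 1.9)

From the two frames, the magenta cube sits at roughly (2.8, 1.9) before and (3.2, 3.8) after.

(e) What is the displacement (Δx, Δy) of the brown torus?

(-1.5, -0.8)

The brown torus started near (7.8, 2.7) and ended near (6.3, 1.9).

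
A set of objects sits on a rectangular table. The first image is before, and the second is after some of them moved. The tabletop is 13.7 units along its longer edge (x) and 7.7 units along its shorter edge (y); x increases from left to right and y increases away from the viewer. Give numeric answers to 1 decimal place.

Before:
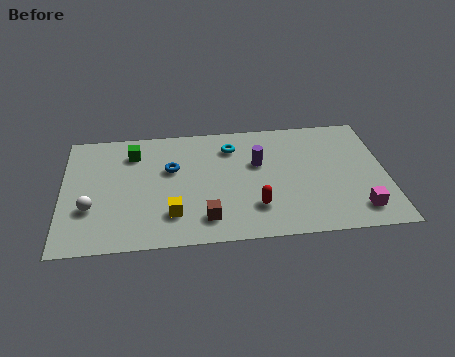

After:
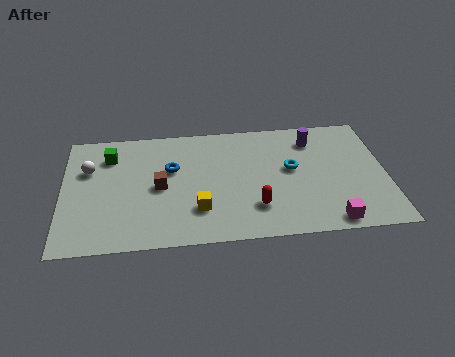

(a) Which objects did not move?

the red capsule and the blue torus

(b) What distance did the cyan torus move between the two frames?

3.0

The cyan torus moved from about (7.2, 6.0) to (9.7, 4.3), a distance of √(2.5² + 1.7²) ≈ 3.0.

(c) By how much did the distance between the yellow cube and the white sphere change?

+2.0

Before: roughly 3.5 units apart; after: 5.5. That's 2.0 units further apart.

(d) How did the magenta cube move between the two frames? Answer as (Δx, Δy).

(-1.2, -0.6)

The magenta cube started near (12.4, 1.4) and ended near (11.2, 0.8).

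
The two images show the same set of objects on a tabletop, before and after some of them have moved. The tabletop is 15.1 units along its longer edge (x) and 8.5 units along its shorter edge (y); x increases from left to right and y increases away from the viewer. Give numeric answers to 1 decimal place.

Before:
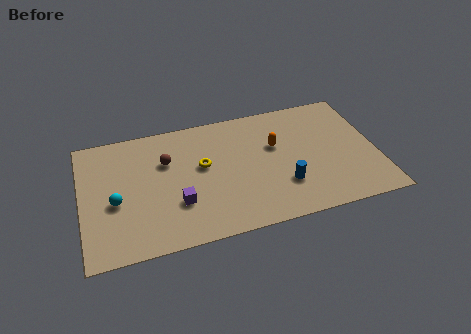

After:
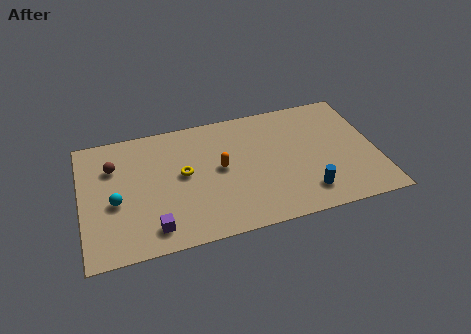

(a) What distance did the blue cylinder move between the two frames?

1.4

The blue cylinder moved from about (10.2, 2.5) to (11.3, 1.7), a distance of √(1.1² + 0.8²) ≈ 1.4.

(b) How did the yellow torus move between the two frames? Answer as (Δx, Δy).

(-1.0, -0.3)

The yellow torus was at about (6.2, 4.9) and moved to about (5.2, 4.6).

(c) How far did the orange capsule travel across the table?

3.0

The orange capsule was near (10.0, 5.3) before and (7.1, 4.5) after, so it travelled √(2.9² + 0.8²) ≈ 3.0 units.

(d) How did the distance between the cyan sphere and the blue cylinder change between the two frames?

+1.2

The distance was about 8.6 in the first image and 9.8 in the second, so they moved 1.2 units further apart.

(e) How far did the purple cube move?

1.8

The purple cube was near (4.8, 2.7) before and (3.5, 1.4) after, so it travelled √(1.3² + 1.3²) ≈ 1.8 units.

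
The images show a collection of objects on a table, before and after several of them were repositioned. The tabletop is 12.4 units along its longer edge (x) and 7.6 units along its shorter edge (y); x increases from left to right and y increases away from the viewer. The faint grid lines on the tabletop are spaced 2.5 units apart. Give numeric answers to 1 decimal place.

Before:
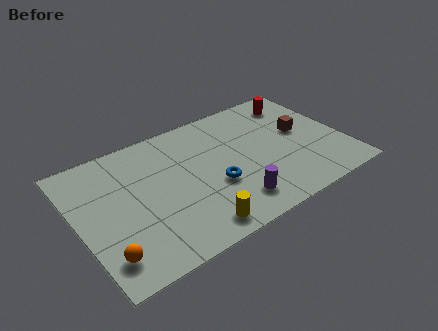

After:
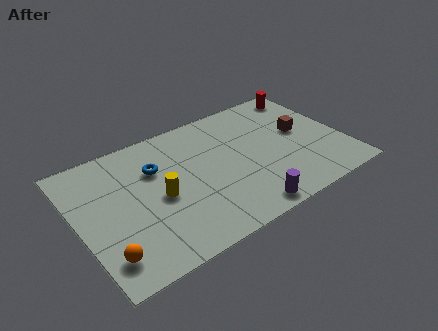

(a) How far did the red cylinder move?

0.7

The red cylinder was near (10.8, 6.2) before and (11.4, 6.6) after, so it travelled √(0.6² + 0.4²) ≈ 0.7 units.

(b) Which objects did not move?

the brown cube and the orange sphere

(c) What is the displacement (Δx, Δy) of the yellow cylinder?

(-1.2, 2.5)

The yellow cylinder started near (4.9, 1.0) and ended near (3.7, 3.5).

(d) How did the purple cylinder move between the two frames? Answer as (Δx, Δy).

(0.4, -0.7)

The purple cylinder started near (6.8, 1.5) and ended near (7.2, 0.8).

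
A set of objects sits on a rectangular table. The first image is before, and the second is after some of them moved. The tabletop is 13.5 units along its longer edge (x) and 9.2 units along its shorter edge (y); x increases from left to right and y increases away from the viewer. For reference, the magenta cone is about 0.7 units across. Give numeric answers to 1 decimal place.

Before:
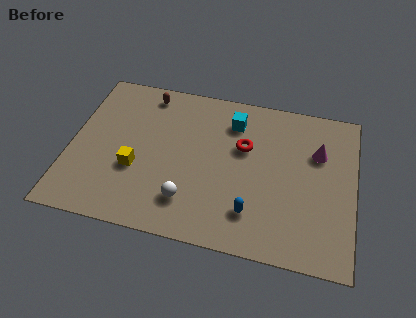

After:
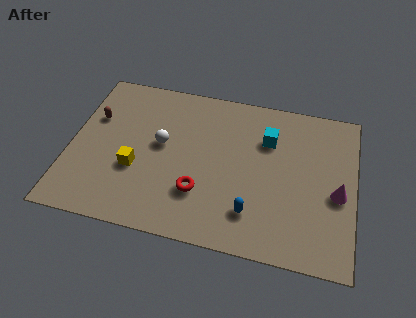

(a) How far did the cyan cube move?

1.8

The cyan cube moved from about (7.6, 7.2) to (9.3, 6.5), a distance of √(1.7² + 0.7²) ≈ 1.8.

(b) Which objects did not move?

the yellow cube and the blue capsule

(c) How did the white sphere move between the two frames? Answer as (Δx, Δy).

(-1.5, 3.0)

The white sphere was at about (5.8, 2.1) and moved to about (4.3, 5.1).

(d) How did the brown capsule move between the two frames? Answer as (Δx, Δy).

(-2.4, -2.0)

The brown capsule was at about (3.4, 8.0) and moved to about (1.0, 6.0).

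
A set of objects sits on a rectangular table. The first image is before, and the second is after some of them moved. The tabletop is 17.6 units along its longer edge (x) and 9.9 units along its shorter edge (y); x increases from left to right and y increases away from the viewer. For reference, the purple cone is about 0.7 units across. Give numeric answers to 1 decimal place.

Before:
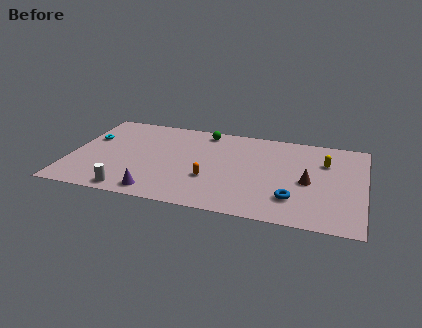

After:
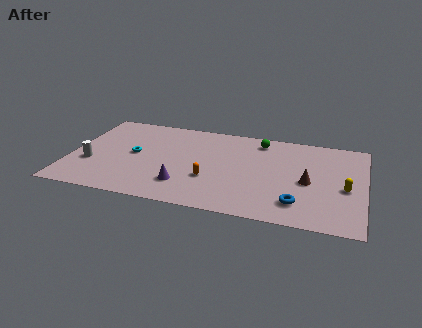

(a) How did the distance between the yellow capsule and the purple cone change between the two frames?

-1.6

The distance was about 11.3 in the first image and 9.7 in the second, so they moved 1.6 units closer together.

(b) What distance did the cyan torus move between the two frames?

3.0

The cyan torus moved from about (1.0, 6.3) to (3.8, 5.1), a distance of √(2.8² + 1.2²) ≈ 3.0.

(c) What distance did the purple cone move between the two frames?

1.9

The purple cone moved from about (5.5, 1.2) to (7.0, 2.4), a distance of √(1.5² + 1.2²) ≈ 1.9.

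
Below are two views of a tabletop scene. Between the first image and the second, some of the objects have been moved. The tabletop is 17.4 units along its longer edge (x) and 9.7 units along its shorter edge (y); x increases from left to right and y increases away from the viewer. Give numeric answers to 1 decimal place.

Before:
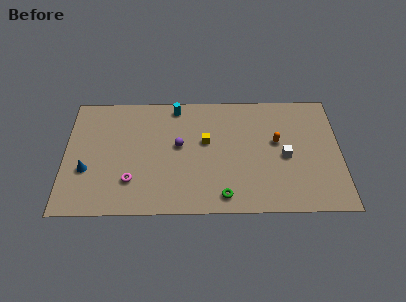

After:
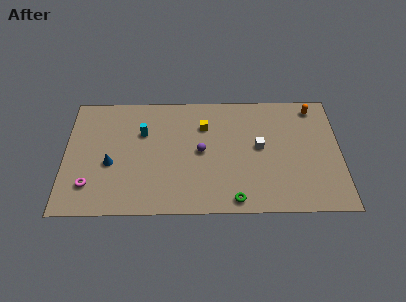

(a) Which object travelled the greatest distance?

the orange capsule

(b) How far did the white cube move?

1.8

The white cube was near (13.9, 4.4) before and (12.3, 5.2) after, so it travelled √(1.6² + 0.8²) ≈ 1.8 units.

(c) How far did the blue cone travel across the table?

1.6

From (1.4, 3.5) to (2.9, 4.0), the blue cone covered √(1.5² + 0.5²) ≈ 1.6 units.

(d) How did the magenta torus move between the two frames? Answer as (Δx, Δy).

(-2.6, -0.3)

The magenta torus was at about (4.2, 2.6) and moved to about (1.6, 2.3).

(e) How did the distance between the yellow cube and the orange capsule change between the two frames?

+2.6

They were about 4.5 units apart before and 7.1 after — 2.6 units further apart.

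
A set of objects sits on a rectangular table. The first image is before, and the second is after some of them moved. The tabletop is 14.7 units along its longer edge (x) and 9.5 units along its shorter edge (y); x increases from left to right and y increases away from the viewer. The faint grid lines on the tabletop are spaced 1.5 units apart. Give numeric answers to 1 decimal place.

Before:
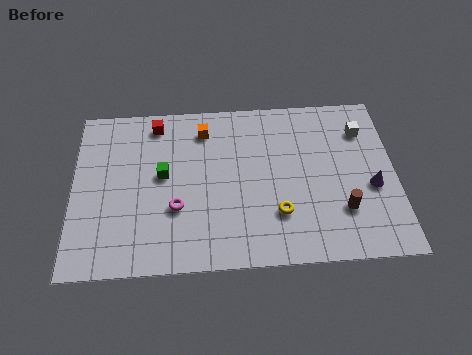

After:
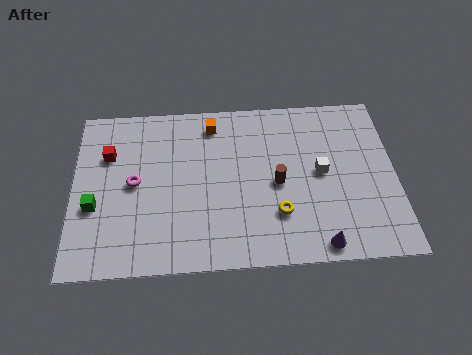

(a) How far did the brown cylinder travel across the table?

3.4

The brown cylinder moved from about (12.2, 2.7) to (9.3, 4.4), a distance of √(2.9² + 1.7²) ≈ 3.4.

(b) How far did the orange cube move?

0.5

The orange cube moved from about (6.0, 7.7) to (6.4, 8.0), a distance of √(0.4² + 0.3²) ≈ 0.5.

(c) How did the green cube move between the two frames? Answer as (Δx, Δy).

(-3.1, -1.6)

The green cube was at about (4.1, 5.2) and moved to about (1.0, 3.6).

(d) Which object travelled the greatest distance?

the purple cone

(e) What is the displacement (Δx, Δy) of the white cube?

(-2.0, -2.3)

The white cube was at about (13.3, 7.2) and moved to about (11.3, 4.9).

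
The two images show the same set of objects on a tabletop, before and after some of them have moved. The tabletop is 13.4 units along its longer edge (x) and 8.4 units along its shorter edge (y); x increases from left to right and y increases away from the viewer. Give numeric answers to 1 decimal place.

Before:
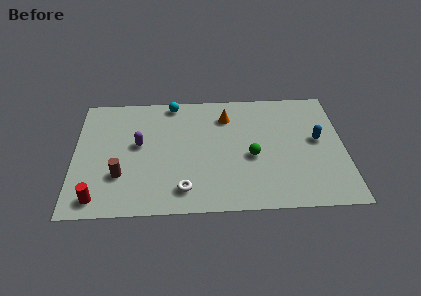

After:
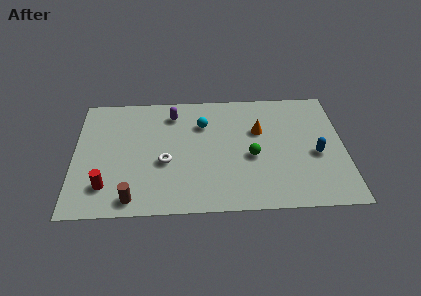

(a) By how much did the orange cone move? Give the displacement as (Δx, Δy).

(1.6, -1.1)

The orange cone was at about (7.6, 6.5) and moved to about (9.2, 5.4).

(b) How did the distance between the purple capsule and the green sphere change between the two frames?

-0.7

The distance was about 5.7 in the first image and 5.0 in the second, so they moved 0.7 units closer together.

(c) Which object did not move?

the green sphere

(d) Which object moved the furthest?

the purple capsule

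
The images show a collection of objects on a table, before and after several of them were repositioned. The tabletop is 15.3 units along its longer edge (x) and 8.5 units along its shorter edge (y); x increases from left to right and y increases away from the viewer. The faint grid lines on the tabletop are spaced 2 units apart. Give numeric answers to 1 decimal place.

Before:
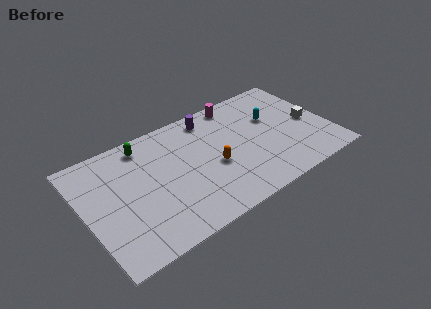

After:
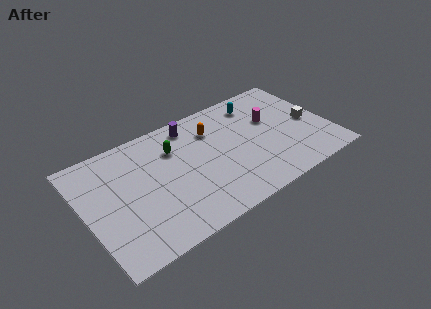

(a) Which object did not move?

the white cube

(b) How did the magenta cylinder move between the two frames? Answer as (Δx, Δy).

(1.8, -2.3)

The magenta cylinder started near (10.1, 7.6) and ended near (11.9, 5.3).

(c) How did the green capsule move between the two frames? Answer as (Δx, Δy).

(1.7, -1.2)

From the two frames, the green capsule sits at roughly (4.1, 7.3) before and (5.8, 6.1) after.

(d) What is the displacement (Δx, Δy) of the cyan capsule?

(-0.7, 1.6)

The cyan capsule was at about (12.0, 5.4) and moved to about (11.3, 7.0).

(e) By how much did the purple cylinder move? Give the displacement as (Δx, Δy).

(-1.2, 0.0)

From the two frames, the purple cylinder sits at roughly (8.3, 7.3) before and (7.1, 7.3) after.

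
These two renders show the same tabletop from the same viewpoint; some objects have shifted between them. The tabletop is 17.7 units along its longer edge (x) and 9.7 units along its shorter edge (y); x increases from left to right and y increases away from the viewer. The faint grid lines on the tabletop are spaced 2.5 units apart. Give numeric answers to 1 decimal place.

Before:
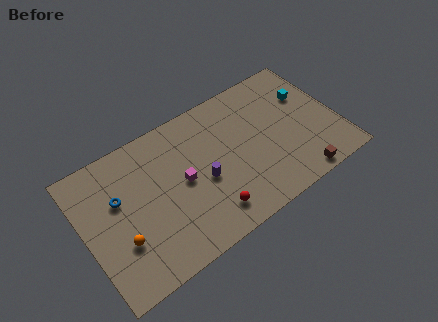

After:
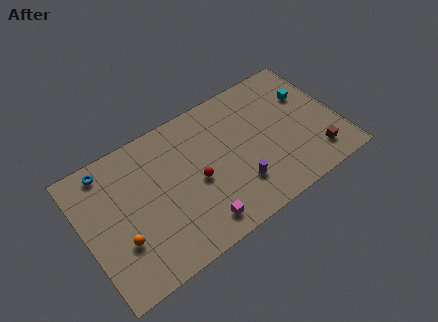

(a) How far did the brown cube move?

1.7

From (14.3, 0.9) to (15.7, 1.9), the brown cube covered √(1.4² + 1.0²) ≈ 1.7 units.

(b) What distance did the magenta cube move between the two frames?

3.4

The magenta cube was near (6.8, 4.9) before and (7.3, 1.5) after, so it travelled √(0.5² + 3.4²) ≈ 3.4 units.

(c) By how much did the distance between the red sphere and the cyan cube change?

-0.6

They were about 9.2 units apart before and 8.6 after — 0.6 units closer together.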